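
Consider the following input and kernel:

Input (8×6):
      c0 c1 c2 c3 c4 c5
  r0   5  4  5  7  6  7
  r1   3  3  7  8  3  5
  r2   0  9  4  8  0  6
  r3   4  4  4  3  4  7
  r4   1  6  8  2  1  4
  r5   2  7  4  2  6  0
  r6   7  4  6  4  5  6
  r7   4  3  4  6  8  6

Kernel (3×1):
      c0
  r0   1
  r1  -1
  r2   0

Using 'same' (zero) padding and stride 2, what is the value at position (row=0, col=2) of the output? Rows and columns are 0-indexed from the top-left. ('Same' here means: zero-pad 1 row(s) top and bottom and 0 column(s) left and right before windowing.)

The receptive field on the zero-padded input at this output position is [0 / 6 / 3]. Elementwise product with the kernel and sum: 0·1 + 6·-1.

-6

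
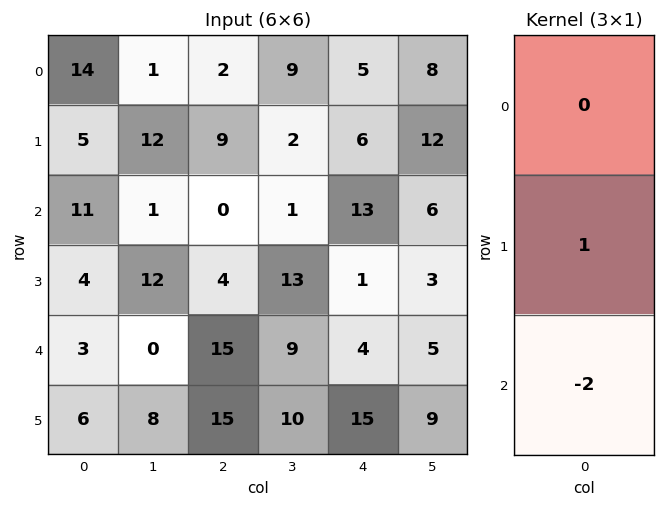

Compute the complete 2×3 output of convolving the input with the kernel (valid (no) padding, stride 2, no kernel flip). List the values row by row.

-17 9 -20
-2 -26 -7

Output[0,0]: The receptive field on the input at this output position is [14 / 5 / 11]. Elementwise product with the kernel and sum: 5·1 + 11·-2.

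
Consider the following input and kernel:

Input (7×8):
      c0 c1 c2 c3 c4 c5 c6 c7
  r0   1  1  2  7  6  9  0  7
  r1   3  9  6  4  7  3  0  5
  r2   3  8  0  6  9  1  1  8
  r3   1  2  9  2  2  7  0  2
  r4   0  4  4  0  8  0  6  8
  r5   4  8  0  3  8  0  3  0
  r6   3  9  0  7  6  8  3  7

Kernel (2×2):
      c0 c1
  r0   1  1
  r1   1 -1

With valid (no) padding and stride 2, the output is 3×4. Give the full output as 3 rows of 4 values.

-4 11 19 2
10 13 5 7
0 1 16 17

Output[0,0]: The receptive field on the input at this output position is [1 1 / 3 9]. Elementwise product with the kernel and sum: 1·1 + 1·1 + 3·1 + 9·-1.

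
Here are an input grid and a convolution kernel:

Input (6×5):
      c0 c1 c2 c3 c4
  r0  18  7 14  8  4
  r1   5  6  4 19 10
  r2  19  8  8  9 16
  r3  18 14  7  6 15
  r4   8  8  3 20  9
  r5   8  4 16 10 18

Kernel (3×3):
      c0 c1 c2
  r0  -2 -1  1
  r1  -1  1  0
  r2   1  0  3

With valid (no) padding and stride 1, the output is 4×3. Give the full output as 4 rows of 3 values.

15 13 39
16 35 36
-25 46 20
13 0 82

Output[0,0]: The receptive field on the input at this output position is [18 7 14 / 5 6 4 / 19 8 8]. Elementwise product with the kernel and sum: 18·-2 + 7·-1 + 14·1 + 5·-1 + 6·1 + 19·1 + 8·3.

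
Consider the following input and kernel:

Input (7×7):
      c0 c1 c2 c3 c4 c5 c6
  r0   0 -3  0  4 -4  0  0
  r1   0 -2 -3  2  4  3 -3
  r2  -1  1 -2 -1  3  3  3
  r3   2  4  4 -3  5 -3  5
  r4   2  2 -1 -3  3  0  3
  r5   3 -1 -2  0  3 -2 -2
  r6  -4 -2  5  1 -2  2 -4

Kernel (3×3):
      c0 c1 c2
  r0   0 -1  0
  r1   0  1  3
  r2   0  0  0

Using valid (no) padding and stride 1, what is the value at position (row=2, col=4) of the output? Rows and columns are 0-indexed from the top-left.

9

The receptive field on the input at this output position is [3 3 3 / 5 -3 5 / 3 0 3]. Elementwise product with the kernel and sum: 3·-1 + -3·1 + 5·3.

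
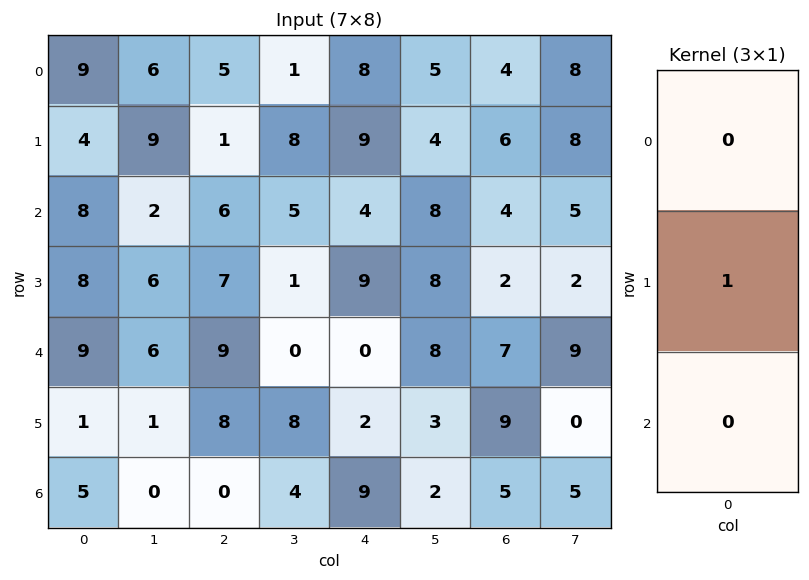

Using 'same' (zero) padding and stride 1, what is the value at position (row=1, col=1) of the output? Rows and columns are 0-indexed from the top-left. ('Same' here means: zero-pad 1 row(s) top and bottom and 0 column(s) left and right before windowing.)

9

The receptive field on the zero-padded input at this output position is [6 / 9 / 2]. Elementwise product with the kernel and sum: 9·1.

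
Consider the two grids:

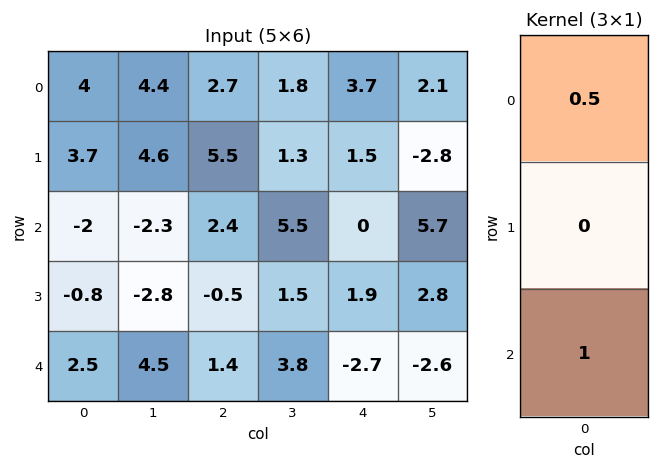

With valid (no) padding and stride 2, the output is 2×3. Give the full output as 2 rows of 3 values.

Output[0,0]: The receptive field on the input at this output position is [4 / 3.7 / -2]. Elementwise product with the kernel and sum: 4·0.5 + -2·1.

0 3.75 1.85
1.5 2.6 -2.7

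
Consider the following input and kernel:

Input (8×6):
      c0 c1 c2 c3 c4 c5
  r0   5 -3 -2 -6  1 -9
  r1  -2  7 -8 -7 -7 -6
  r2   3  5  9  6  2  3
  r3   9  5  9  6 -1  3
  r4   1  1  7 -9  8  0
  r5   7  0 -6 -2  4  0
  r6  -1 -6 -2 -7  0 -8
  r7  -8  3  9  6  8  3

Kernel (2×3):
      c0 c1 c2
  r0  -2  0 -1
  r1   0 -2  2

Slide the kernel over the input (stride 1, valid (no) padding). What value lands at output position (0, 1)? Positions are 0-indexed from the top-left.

14

The receptive field on the input at this output position is [-3 -2 -6 / 7 -8 -7]. Elementwise product with the kernel and sum: -3·-2 + -6·-1 + -8·-2 + -7·2.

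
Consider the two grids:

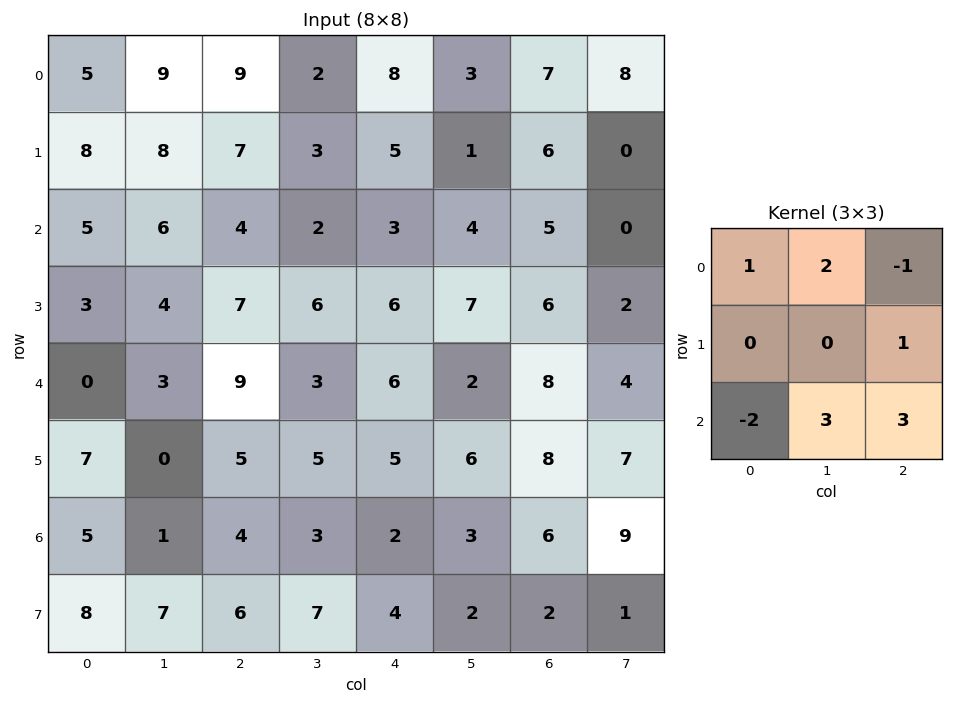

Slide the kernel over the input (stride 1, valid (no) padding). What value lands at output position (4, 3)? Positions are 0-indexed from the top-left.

The receptive field on the input at this output position is [3 6 2 / 5 5 6 / 3 2 3]. Elementwise product with the kernel and sum: 3·1 + 6·2 + 2·-1 + 6·1 + 3·-2 + 2·3 + 3·3.

28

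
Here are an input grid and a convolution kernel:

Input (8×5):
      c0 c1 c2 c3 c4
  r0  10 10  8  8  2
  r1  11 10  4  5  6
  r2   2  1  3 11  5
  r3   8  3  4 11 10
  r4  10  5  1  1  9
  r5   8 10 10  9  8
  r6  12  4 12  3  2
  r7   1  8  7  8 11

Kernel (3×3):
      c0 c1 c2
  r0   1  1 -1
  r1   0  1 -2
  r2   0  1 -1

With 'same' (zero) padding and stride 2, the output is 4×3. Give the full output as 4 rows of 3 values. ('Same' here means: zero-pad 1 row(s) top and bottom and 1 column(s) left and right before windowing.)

-9 -9 8
6 -17 26
3 -4 38
-5 16 30

Output[0,0]: The receptive field on the zero-padded input at this output position is [0 0 0 / 0 10 10 / 0 11 10]. Elementwise product with the kernel and sum: 0·1 + 0·1 + 0·-1 + 10·1 + 10·-2 + 11·1 + 10·-1.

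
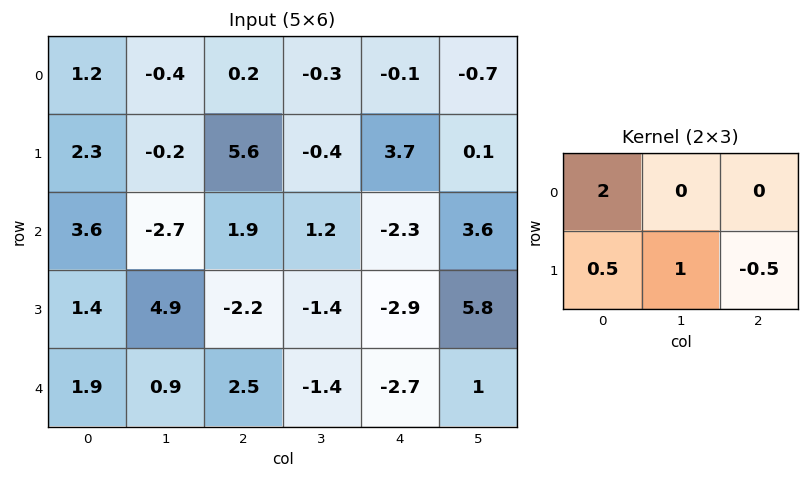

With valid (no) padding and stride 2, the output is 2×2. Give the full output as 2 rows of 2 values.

0.55 0.95
13.9 2.75

Output[0,0]: The receptive field on the input at this output position is [1.2 -0.4 0.2 / 2.3 -0.2 5.6]. Elementwise product with the kernel and sum: 1.2·2 + 2.3·0.5 + -0.2·1 + 5.6·-0.5.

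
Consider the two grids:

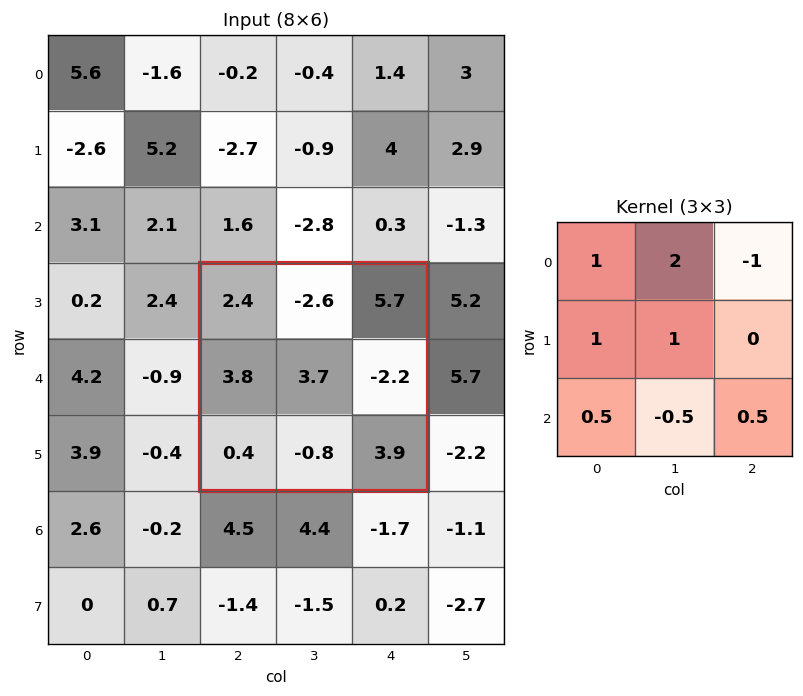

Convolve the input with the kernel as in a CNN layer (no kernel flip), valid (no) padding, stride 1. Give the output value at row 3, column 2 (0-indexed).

The receptive field on the input at this output position is [2.4 -2.6 5.7 / 3.8 3.7 -2.2 / 0.4 -0.8 3.9]. Elementwise product with the kernel and sum: 2.4·1 + -2.6·2 + 5.7·-1 + 3.8·1 + 3.7·1 + 0.4·0.5 + -0.8·-0.5 + 3.9·0.5.

1.55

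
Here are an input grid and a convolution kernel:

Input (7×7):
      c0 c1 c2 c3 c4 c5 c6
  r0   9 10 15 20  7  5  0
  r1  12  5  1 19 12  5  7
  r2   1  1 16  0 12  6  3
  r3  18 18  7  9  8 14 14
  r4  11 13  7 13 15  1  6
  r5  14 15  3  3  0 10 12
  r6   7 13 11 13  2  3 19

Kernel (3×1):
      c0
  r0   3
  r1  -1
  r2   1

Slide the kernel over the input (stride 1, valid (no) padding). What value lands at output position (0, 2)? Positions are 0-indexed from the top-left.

The receptive field on the input at this output position is [15 / 1 / 16]. Elementwise product with the kernel and sum: 15·3 + 1·-1 + 16·1.

60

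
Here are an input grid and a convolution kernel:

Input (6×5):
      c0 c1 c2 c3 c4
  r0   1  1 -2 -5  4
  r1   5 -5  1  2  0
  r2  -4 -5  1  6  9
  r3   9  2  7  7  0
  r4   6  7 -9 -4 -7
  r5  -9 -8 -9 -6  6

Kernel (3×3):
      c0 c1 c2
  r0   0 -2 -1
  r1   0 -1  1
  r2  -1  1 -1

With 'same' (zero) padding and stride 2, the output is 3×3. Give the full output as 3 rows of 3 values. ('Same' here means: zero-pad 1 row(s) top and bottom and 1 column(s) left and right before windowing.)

Output[0,0]: The receptive field on the zero-padded input at this output position is [0 0 0 / 0 1 1 / 0 5 -5]. Elementwise product with the kernel and sum: 0·-2 + 0·-1 + 1·-1 + 1·1 + 0·-1 + 5·1 + -5·-1.

10 1 -6
1 -1 -16
-20 -11 19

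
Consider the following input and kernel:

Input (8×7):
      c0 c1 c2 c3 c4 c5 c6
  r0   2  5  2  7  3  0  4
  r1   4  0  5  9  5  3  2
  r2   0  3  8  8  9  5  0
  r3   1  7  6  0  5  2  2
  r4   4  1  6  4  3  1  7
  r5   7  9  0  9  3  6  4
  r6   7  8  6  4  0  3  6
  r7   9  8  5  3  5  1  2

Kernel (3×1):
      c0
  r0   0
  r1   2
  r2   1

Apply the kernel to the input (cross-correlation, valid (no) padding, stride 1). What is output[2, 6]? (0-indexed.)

11

The receptive field on the input at this output position is [0 / 2 / 7]. Elementwise product with the kernel and sum: 2·2 + 7·1.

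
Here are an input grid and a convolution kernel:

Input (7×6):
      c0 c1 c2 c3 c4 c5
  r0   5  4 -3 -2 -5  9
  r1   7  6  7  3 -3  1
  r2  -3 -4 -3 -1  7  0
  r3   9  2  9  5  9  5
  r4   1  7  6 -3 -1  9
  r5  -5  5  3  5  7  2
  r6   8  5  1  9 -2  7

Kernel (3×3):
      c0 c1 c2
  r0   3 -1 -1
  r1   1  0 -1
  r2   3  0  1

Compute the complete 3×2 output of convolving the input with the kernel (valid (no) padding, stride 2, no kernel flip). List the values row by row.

2 6
7 2
7 19

Output[0,0]: The receptive field on the input at this output position is [5 4 -3 / 7 6 7 / -3 -4 -3]. Elementwise product with the kernel and sum: 5·3 + 4·-1 + -3·-1 + 7·1 + 7·-1 + -3·3 + -3·1.
Output[0,1]: The receptive field on the input at this output position is [-3 -2 -5 / 7 3 -3 / -3 -1 7]. Elementwise product with the kernel and sum: -3·3 + -2·-1 + -5·-1 + 7·1 + -3·-1 + -3·3 + 7·1.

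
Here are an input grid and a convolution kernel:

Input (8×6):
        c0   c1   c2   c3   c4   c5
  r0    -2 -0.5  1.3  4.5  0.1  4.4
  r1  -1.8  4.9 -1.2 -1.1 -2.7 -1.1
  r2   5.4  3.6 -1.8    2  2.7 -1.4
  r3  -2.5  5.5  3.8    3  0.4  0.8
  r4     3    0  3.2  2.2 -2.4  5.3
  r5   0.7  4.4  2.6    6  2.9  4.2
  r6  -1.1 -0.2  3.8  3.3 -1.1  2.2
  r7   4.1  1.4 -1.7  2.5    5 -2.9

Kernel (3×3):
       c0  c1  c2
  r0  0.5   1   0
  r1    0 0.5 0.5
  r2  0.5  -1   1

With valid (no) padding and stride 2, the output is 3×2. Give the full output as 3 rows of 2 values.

-2.35 3.05
15.65 -0.2
8.45 5.75

Output[0,0]: The receptive field on the input at this output position is [-2 -0.5 1.3 / -1.8 4.9 -1.2 / 5.4 3.6 -1.8]. Elementwise product with the kernel and sum: -2·0.5 + -0.5·1 + 4.9·0.5 + -1.2·0.5 + 5.4·0.5 + 3.6·-1 + -1.8·1.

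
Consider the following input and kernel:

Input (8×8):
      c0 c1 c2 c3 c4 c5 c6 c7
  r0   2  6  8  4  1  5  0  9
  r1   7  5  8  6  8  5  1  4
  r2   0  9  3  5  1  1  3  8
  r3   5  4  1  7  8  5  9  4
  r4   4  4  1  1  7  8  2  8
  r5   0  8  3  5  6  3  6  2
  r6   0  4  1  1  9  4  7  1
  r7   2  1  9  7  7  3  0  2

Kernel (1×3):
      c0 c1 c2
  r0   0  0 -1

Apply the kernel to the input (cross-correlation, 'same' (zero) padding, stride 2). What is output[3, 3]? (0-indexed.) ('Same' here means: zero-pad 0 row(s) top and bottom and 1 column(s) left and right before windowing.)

-1

The receptive field on the zero-padded input at this output position is [4 7 1]. Elementwise product with the kernel and sum: 1·-1.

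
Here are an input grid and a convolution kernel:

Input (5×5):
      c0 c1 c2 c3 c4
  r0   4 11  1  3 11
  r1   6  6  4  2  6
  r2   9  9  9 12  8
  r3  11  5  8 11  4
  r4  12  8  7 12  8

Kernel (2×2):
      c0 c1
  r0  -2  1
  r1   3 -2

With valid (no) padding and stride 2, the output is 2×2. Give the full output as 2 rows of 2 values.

9 9
14 -4

Output[0,0]: The receptive field on the input at this output position is [4 11 / 6 6]. Elementwise product with the kernel and sum: 4·-2 + 11·1 + 6·3 + 6·-2.
Output[0,1]: The receptive field on the input at this output position is [1 3 / 4 2]. Elementwise product with the kernel and sum: 1·-2 + 3·1 + 4·3 + 2·-2.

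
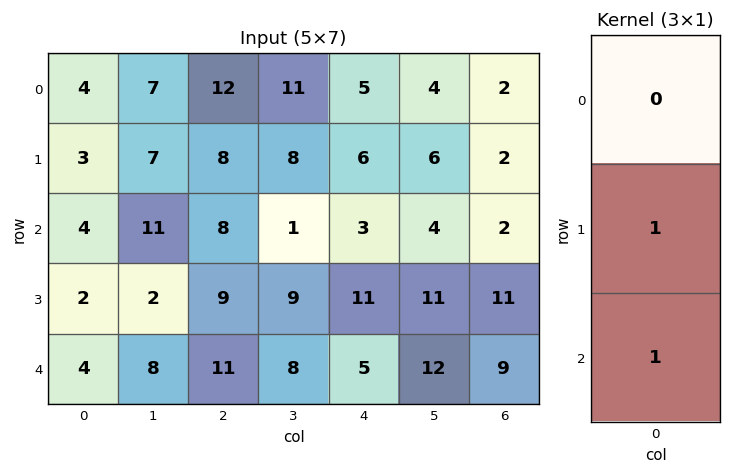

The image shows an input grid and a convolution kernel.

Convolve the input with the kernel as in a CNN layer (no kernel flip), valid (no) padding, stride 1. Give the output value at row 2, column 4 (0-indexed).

The receptive field on the input at this output position is [3 / 11 / 5]. Elementwise product with the kernel and sum: 11·1 + 5·1.

16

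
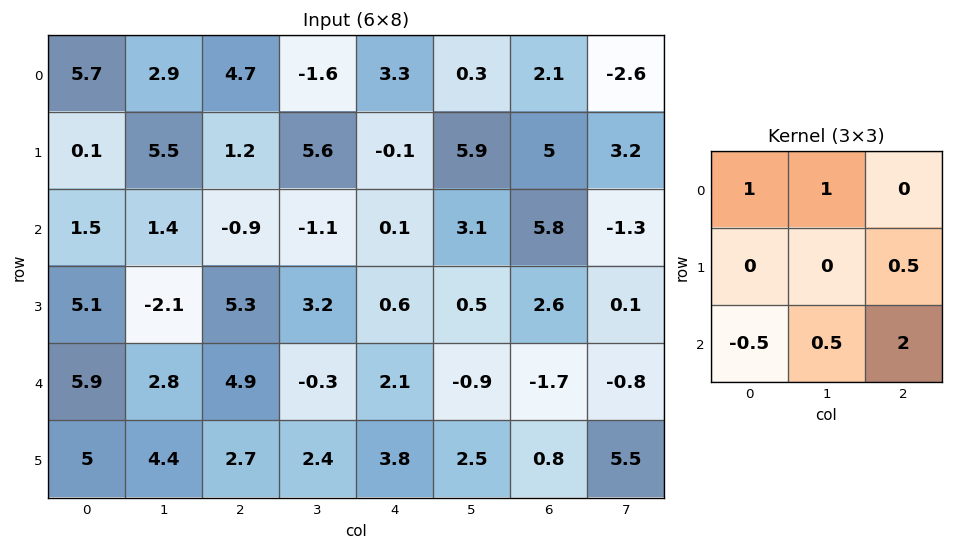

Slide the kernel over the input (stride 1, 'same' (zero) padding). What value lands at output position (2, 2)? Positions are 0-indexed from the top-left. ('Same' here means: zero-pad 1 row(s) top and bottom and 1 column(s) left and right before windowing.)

16.25

The receptive field on the zero-padded input at this output position is [5.5 1.2 5.6 / 1.4 -0.9 -1.1 / -2.1 5.3 3.2]. Elementwise product with the kernel and sum: 5.5·1 + 1.2·1 + -1.1·0.5 + -2.1·-0.5 + 5.3·0.5 + 3.2·2.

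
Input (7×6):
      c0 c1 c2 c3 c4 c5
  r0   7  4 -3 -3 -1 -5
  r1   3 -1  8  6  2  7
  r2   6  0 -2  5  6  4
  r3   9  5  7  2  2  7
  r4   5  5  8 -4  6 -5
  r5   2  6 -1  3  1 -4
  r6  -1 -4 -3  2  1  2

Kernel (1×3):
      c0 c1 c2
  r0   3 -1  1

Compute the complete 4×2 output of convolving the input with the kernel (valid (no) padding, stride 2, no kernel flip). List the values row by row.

14 -7
16 -5
18 34
-2 -10

Output[0,0]: The receptive field on the input at this output position is [7 4 -3]. Elementwise product with the kernel and sum: 7·3 + 4·-1 + -3·1.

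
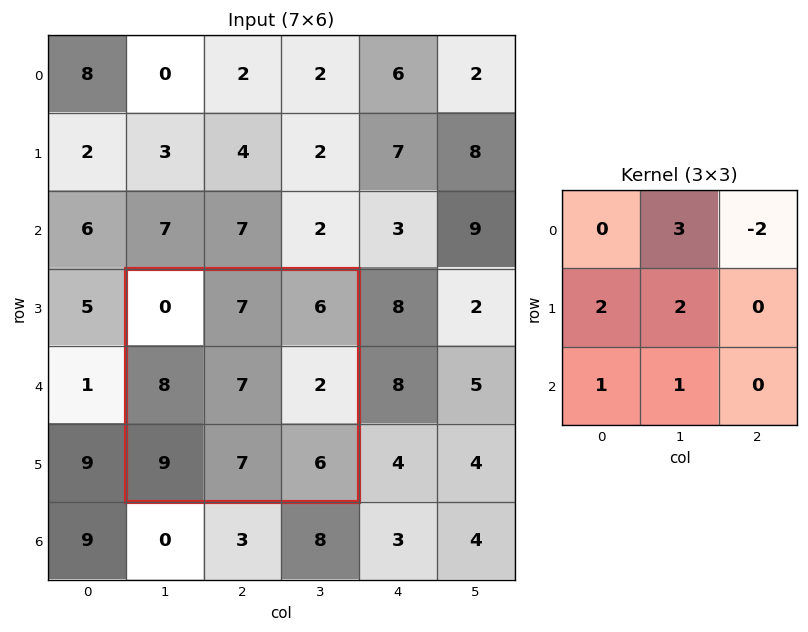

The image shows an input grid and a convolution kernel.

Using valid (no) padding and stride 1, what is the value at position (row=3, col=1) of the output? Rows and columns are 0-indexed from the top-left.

55

The receptive field on the input at this output position is [0 7 6 / 8 7 2 / 9 7 6]. Elementwise product with the kernel and sum: 7·3 + 6·-2 + 8·2 + 7·2 + 9·1 + 7·1.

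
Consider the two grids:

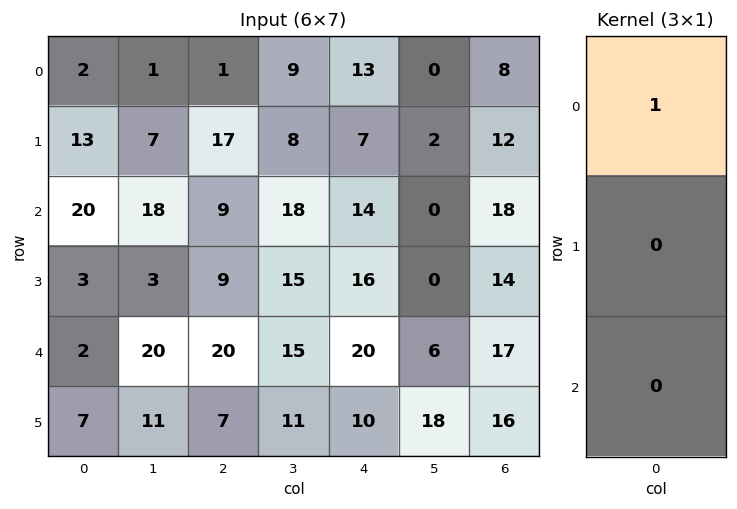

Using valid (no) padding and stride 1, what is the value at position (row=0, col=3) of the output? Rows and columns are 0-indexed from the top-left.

The receptive field on the input at this output position is [9 / 8 / 18]. Elementwise product with the kernel and sum: 9·1.

9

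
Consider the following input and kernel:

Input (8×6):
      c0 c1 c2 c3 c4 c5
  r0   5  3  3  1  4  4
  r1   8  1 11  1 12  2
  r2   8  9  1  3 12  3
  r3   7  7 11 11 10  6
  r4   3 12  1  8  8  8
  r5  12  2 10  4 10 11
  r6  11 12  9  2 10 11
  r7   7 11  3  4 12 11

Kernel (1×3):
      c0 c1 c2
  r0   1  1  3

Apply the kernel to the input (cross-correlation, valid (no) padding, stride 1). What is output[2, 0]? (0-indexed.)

20

The receptive field on the input at this output position is [8 9 1]. Elementwise product with the kernel and sum: 8·1 + 9·1 + 1·3.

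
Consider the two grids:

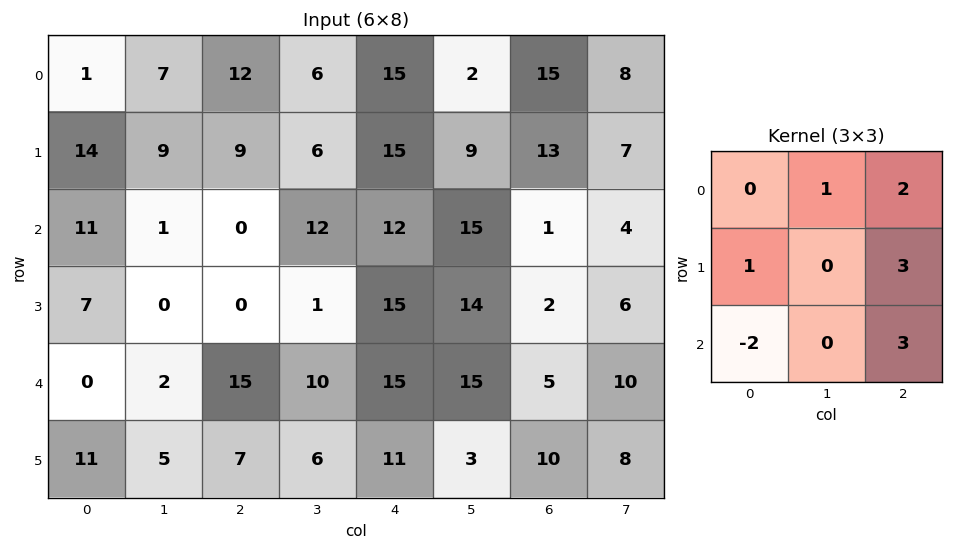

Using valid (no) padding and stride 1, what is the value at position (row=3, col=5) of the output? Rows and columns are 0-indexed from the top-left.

The receptive field on the input at this output position is [14 2 6 / 15 5 10 / 3 10 8]. Elementwise product with the kernel and sum: 2·1 + 6·2 + 15·1 + 10·3 + 3·-2 + 8·3.

77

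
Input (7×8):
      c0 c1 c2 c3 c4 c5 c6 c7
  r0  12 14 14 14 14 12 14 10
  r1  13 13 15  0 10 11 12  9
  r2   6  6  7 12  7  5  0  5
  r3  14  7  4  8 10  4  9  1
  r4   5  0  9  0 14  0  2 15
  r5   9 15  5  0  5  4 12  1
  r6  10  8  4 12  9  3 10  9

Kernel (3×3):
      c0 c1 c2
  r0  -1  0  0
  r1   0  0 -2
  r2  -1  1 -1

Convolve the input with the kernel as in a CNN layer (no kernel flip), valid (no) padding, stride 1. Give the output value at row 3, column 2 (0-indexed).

-42

The receptive field on the input at this output position is [4 8 10 / 9 0 14 / 5 0 5]. Elementwise product with the kernel and sum: 4·-1 + 14·-2 + 5·-1 + 0·1 + 5·-1.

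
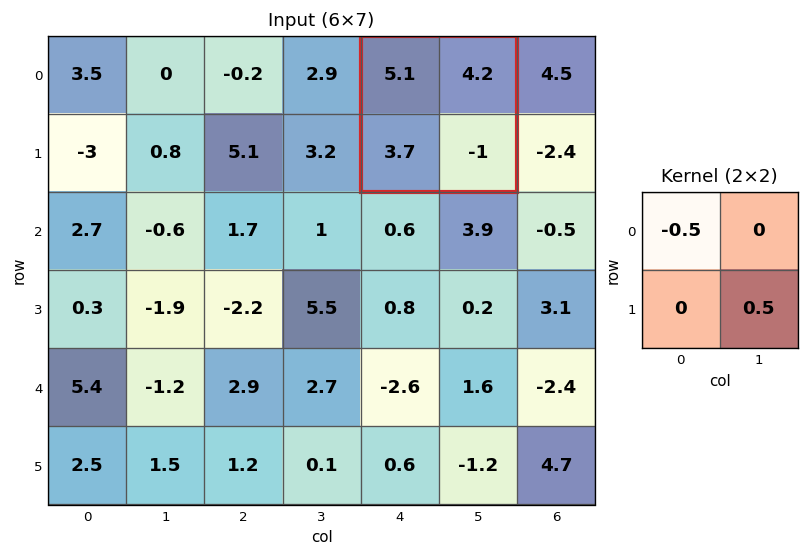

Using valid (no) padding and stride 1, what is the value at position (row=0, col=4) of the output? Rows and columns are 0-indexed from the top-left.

-3.05

The receptive field on the input at this output position is [5.1 4.2 / 3.7 -1]. Elementwise product with the kernel and sum: 5.1·-0.5 + -1·0.5.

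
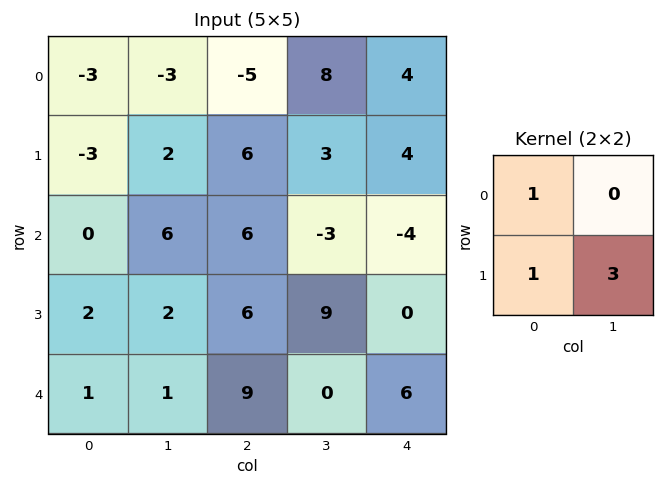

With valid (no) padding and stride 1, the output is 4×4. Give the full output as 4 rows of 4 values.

Output[0,0]: The receptive field on the input at this output position is [-3 -3 / -3 2]. Elementwise product with the kernel and sum: -3·1 + -3·1 + 2·3.
Output[0,1]: The receptive field on the input at this output position is [-3 -5 / 2 6]. Elementwise product with the kernel and sum: -3·1 + 2·1 + 6·3.

0 17 10 23
15 26 3 -12
8 26 39 6
6 30 15 27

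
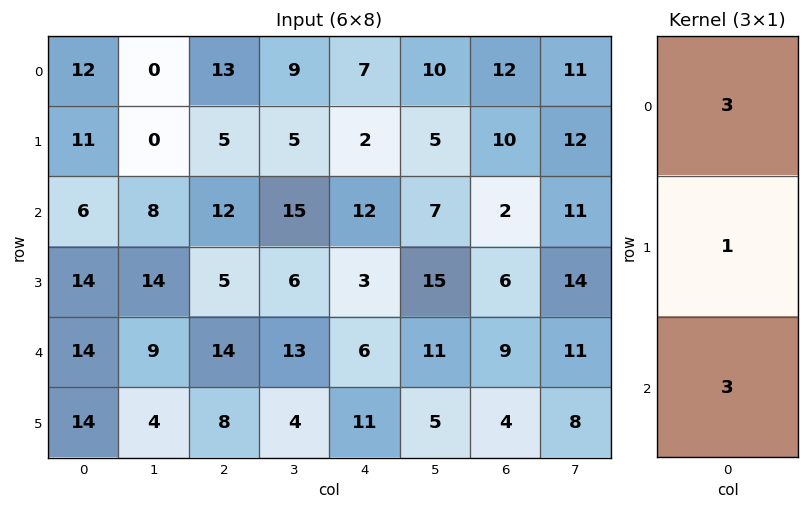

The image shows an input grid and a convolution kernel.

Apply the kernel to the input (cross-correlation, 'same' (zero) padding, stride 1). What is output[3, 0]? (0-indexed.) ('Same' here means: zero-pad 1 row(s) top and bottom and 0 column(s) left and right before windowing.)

The receptive field on the zero-padded input at this output position is [6 / 14 / 14]. Elementwise product with the kernel and sum: 6·3 + 14·1 + 14·3.

74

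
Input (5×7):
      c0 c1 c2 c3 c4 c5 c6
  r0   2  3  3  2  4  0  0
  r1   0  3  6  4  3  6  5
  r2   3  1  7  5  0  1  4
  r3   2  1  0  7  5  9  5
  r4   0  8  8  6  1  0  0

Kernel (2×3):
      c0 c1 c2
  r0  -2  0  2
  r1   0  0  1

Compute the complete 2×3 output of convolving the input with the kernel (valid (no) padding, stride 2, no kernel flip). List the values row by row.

8 5 -3
8 -9 13

Output[0,0]: The receptive field on the input at this output position is [2 3 3 / 0 3 6]. Elementwise product with the kernel and sum: 2·-2 + 3·2 + 6·1.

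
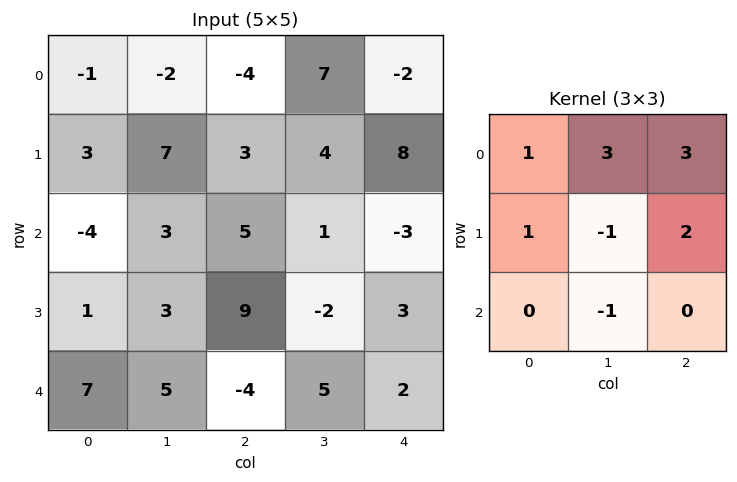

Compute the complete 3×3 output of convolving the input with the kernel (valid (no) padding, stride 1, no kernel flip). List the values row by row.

-20 14 25
33 19 39
31 15 11

Output[0,0]: The receptive field on the input at this output position is [-1 -2 -4 / 3 7 3 / -4 3 5]. Elementwise product with the kernel and sum: -1·1 + -2·3 + -4·3 + 3·1 + 7·-1 + 3·2 + 3·-1.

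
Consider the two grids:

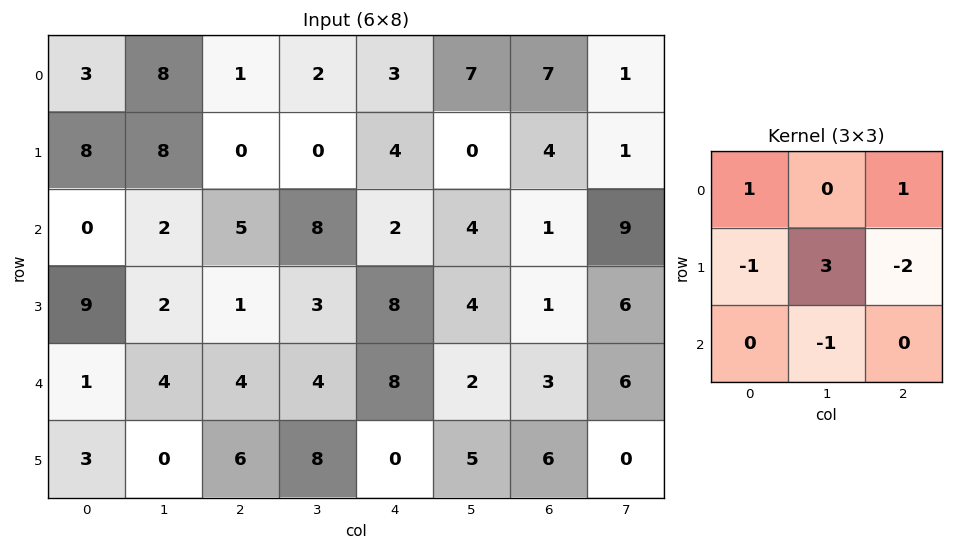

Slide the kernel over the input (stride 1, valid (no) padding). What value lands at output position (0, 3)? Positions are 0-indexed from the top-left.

The receptive field on the input at this output position is [2 3 7 / 0 4 0 / 8 2 4]. Elementwise product with the kernel and sum: 2·1 + 7·1 + 0·-1 + 4·3 + 0·-2 + 2·-1.

19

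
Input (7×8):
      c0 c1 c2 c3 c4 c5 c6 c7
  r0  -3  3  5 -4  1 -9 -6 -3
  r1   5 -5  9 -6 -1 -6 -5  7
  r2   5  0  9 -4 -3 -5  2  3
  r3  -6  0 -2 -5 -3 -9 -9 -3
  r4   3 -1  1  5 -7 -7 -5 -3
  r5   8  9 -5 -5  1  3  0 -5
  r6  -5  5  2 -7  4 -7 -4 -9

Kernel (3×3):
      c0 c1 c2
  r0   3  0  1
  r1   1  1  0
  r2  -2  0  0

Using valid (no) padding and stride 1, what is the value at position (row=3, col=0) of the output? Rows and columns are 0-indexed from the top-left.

The receptive field on the input at this output position is [-6 0 -2 / 3 -1 1 / 8 9 -5]. Elementwise product with the kernel and sum: -6·3 + -2·1 + 3·1 + -1·1 + 8·-2.

-34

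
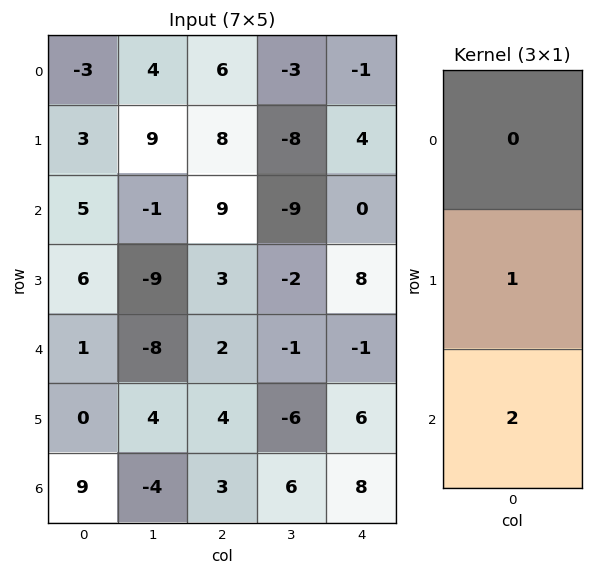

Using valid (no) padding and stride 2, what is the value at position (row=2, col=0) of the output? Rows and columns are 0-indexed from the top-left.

The receptive field on the input at this output position is [1 / 0 / 9]. Elementwise product with the kernel and sum: 0·1 + 9·2.

18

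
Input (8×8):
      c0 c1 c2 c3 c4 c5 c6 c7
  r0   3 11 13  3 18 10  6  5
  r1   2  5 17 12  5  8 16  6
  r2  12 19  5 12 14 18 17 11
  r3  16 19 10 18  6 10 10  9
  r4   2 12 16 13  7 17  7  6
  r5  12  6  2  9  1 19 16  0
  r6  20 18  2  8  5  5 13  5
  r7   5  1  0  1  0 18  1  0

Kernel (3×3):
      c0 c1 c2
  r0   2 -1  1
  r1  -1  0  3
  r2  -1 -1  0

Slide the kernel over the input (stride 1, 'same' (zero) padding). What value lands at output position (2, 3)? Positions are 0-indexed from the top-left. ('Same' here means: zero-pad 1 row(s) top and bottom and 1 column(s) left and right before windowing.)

The receptive field on the zero-padded input at this output position is [17 12 5 / 5 12 14 / 10 18 6]. Elementwise product with the kernel and sum: 17·2 + 12·-1 + 5·1 + 5·-1 + 14·3 + 10·-1 + 18·-1.

36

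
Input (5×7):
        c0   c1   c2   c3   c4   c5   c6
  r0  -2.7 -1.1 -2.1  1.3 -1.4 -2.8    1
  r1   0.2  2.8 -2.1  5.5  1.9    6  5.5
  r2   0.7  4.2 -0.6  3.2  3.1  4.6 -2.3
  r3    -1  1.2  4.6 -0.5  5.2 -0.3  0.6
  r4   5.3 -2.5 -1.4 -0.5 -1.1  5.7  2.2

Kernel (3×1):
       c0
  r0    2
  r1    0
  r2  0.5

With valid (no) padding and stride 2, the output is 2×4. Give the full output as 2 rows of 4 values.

-5.05 -4.5 -1.25 0.85
4.05 -1.9 5.65 -3.5

Output[0,0]: The receptive field on the input at this output position is [-2.7 / 0.2 / 0.7]. Elementwise product with the kernel and sum: -2.7·2 + 0.7·0.5.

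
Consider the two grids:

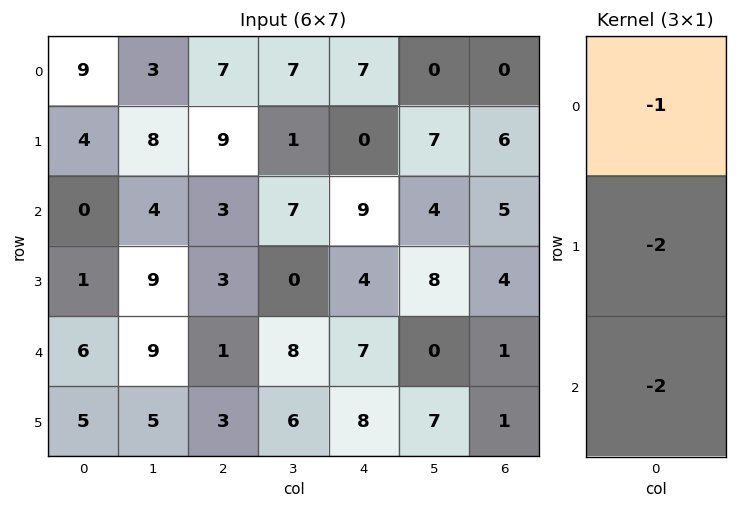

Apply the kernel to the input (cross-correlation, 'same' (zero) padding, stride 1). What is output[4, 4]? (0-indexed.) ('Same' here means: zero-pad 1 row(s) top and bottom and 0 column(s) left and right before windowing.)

The receptive field on the zero-padded input at this output position is [4 / 7 / 8]. Elementwise product with the kernel and sum: 4·-1 + 7·-2 + 8·-2.

-34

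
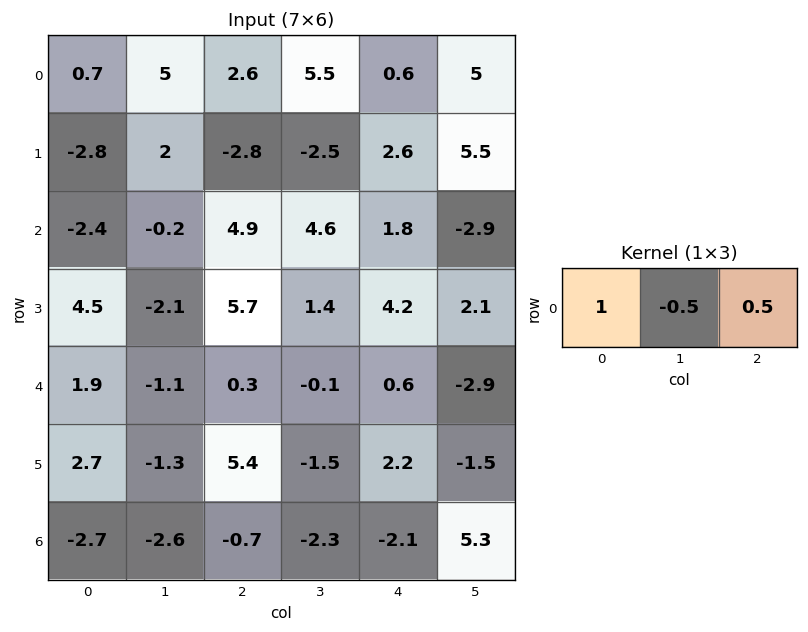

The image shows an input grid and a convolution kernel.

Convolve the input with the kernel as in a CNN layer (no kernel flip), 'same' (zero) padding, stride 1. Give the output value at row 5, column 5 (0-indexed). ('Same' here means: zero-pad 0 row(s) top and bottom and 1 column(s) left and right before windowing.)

The receptive field on the zero-padded input at this output position is [2.2 -1.5 0]. Elementwise product with the kernel and sum: 2.2·1 + -1.5·-0.5 + 0·0.5.

2.95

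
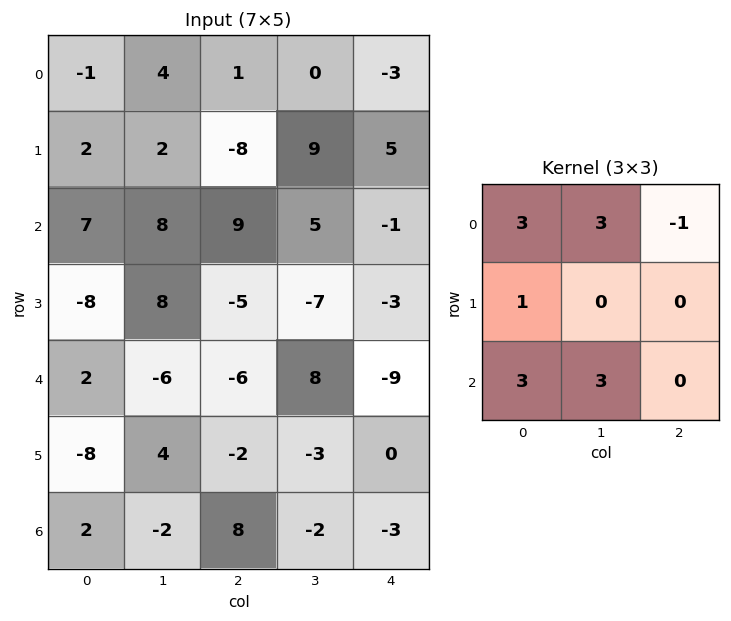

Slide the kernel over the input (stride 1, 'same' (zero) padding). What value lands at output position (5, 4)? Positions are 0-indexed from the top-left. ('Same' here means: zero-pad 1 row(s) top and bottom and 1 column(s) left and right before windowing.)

The receptive field on the zero-padded input at this output position is [8 -9 0 / -3 0 0 / -2 -3 0]. Elementwise product with the kernel and sum: 8·3 + -9·3 + 0·-1 + -3·1 + -2·3 + -3·3.

-21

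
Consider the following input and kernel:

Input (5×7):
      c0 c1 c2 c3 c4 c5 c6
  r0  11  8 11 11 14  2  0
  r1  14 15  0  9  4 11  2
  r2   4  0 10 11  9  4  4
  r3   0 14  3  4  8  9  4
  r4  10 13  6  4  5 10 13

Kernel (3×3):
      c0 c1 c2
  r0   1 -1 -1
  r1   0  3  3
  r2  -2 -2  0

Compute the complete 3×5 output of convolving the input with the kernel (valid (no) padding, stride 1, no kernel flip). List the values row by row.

29 -7 -17 0 25
1 35 33 9 -19
-1 -38 6 31 10

Output[0,0]: The receptive field on the input at this output position is [11 8 11 / 14 15 0 / 4 0 10]. Elementwise product with the kernel and sum: 11·1 + 8·-1 + 11·-1 + 15·3 + 0·3 + 4·-2 + 0·-2.
Output[0,1]: The receptive field on the input at this output position is [8 11 11 / 15 0 9 / 0 10 11]. Elementwise product with the kernel and sum: 8·1 + 11·-1 + 11·-1 + 0·3 + 9·3 + 0·-2 + 10·-2.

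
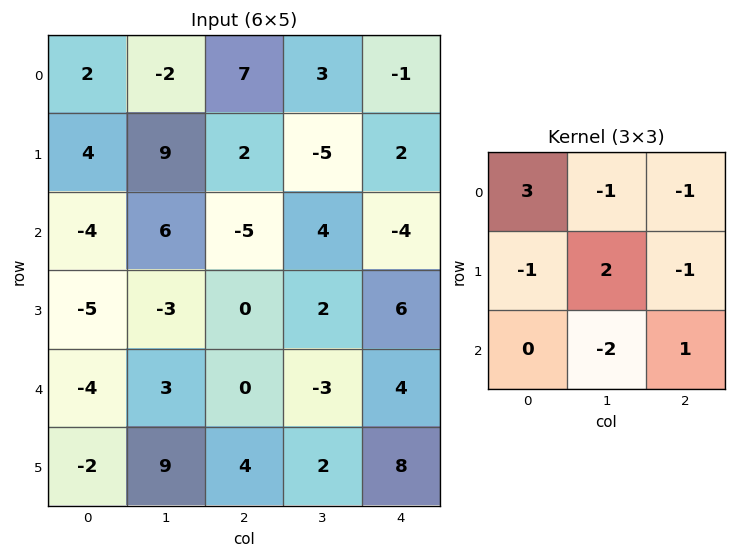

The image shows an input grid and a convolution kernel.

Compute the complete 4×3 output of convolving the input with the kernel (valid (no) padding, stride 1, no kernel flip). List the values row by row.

-4 -2 -7
28 12 28
-20 17 -7
-16 -17 -14

Output[0,0]: The receptive field on the input at this output position is [2 -2 7 / 4 9 2 / -4 6 -5]. Elementwise product with the kernel and sum: 2·3 + -2·-1 + 7·-1 + 4·-1 + 9·2 + 2·-1 + 6·-2 + -5·1.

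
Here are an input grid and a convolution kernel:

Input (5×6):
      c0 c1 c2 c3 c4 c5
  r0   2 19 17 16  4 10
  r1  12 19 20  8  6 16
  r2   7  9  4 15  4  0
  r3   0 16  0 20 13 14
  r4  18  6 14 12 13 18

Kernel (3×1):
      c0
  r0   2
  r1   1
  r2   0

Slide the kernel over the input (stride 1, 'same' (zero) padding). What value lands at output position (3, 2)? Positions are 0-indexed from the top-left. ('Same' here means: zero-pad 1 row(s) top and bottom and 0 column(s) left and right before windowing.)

The receptive field on the zero-padded input at this output position is [4 / 0 / 14]. Elementwise product with the kernel and sum: 4·2 + 0·1.

8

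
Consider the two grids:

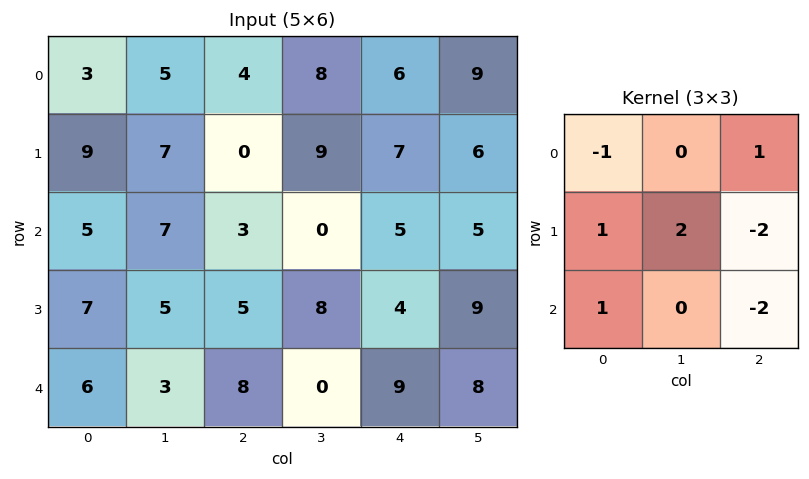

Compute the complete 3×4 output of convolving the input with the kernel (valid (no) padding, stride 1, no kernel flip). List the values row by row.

Output[0,0]: The receptive field on the input at this output position is [3 5 4 / 9 7 0 / 5 7 3]. Elementwise product with the kernel and sum: 3·-1 + 4·1 + 9·1 + 7·2 + 0·-2 + 5·1 + 3·-2.
Output[0,1]: The receptive field on the input at this output position is [5 4 8 / 7 0 9 / 7 3 0]. Elementwise product with the kernel and sum: 5·-1 + 8·1 + 7·1 + 0·2 + 9·-2 + 7·1 + 0·-2.

23 -1 -1 2
1 4 -3 -13
-5 -5 5 -13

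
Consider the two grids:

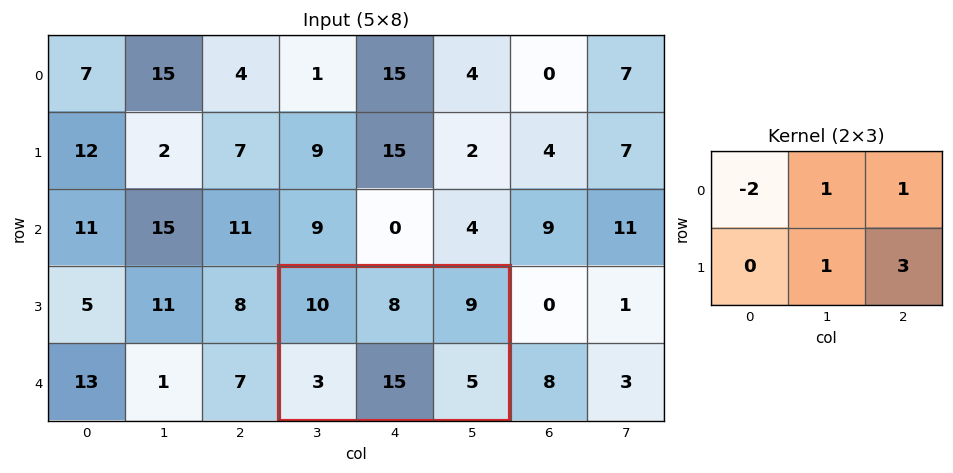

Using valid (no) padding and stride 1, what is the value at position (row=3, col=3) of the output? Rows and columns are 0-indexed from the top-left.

The receptive field on the input at this output position is [10 8 9 / 3 15 5]. Elementwise product with the kernel and sum: 10·-2 + 8·1 + 9·1 + 15·1 + 5·3.

27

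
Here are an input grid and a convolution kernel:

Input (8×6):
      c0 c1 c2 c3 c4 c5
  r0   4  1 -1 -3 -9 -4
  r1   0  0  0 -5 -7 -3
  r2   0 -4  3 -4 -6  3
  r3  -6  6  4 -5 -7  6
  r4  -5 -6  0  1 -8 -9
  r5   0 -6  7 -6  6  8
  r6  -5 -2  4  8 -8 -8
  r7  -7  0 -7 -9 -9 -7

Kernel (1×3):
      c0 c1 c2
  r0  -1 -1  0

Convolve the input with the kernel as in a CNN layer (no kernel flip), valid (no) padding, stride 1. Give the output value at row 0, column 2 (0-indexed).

4

The receptive field on the input at this output position is [-1 -3 -9]. Elementwise product with the kernel and sum: -1·-1 + -3·-1.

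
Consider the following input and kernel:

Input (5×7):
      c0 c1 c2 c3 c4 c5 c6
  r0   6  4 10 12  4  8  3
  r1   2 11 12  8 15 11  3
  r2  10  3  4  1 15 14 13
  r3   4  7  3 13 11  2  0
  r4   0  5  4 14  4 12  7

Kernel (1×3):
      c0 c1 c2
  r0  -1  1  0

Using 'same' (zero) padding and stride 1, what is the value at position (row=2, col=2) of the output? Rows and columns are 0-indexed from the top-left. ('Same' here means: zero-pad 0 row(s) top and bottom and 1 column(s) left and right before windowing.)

The receptive field on the zero-padded input at this output position is [3 4 1]. Elementwise product with the kernel and sum: 3·-1 + 4·1.

1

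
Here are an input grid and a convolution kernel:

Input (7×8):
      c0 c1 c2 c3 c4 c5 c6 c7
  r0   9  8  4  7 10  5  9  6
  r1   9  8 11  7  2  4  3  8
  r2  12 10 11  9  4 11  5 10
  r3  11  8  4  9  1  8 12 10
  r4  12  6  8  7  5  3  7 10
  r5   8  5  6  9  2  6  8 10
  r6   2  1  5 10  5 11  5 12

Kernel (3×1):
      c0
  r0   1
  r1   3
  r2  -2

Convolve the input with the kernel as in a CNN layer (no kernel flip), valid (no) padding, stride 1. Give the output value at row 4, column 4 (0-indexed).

The receptive field on the input at this output position is [5 / 2 / 5]. Elementwise product with the kernel and sum: 5·1 + 2·3 + 5·-2.

1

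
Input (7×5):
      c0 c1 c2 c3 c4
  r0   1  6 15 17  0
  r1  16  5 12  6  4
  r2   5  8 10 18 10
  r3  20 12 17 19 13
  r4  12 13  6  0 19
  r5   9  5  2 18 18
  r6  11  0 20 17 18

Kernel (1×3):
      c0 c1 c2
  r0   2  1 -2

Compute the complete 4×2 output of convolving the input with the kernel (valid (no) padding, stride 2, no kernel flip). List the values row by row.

Output[0,0]: The receptive field on the input at this output position is [1 6 15]. Elementwise product with the kernel and sum: 1·2 + 6·1 + 15·-2.
Output[0,1]: The receptive field on the input at this output position is [15 17 0]. Elementwise product with the kernel and sum: 15·2 + 17·1 + 0·-2.

-22 47
-2 18
25 -26
-18 21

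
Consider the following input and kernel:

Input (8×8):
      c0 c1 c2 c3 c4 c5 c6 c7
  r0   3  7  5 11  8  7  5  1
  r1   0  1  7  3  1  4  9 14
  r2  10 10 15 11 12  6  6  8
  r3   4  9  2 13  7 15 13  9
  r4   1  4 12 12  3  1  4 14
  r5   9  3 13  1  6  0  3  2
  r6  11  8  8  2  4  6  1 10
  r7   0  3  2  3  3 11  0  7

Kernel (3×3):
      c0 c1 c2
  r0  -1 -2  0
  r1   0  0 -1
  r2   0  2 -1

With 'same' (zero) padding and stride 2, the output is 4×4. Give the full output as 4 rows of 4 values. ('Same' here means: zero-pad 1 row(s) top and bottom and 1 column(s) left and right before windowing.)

Output[0,0]: The receptive field on the zero-padded input at this output position is [0 0 0 / 0 3 7 / 0 0 1]. Elementwise product with the kernel and sum: 0·-1 + 0·-2 + 7·-1 + 0·2 + 1·-1.

-8 0 -9 3
-11 -35 -12 -13
3 0 -16 -51
-29 -30 -24 -23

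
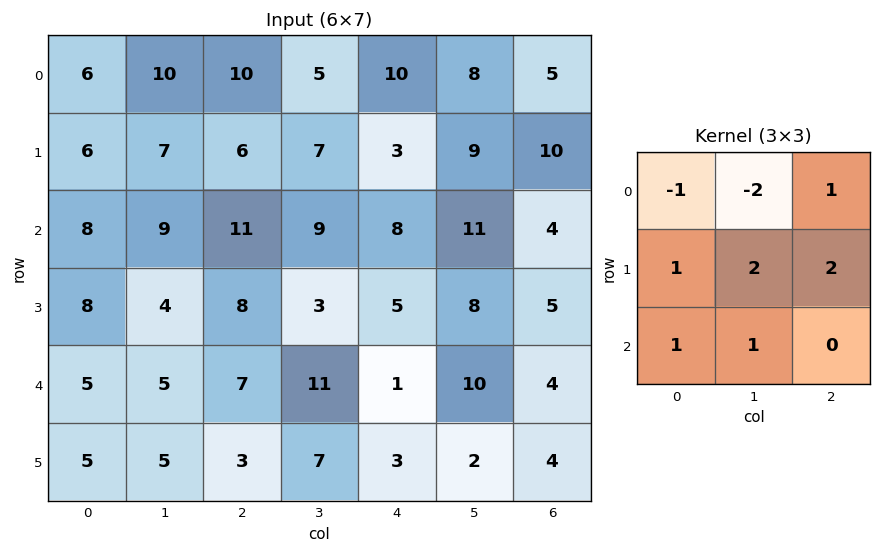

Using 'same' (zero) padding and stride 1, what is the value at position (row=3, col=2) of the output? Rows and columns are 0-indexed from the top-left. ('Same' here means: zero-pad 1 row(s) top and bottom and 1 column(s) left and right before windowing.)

16

The receptive field on the zero-padded input at this output position is [9 11 9 / 4 8 3 / 5 7 11]. Elementwise product with the kernel and sum: 9·-1 + 11·-2 + 9·1 + 4·1 + 8·2 + 3·2 + 5·1 + 7·1.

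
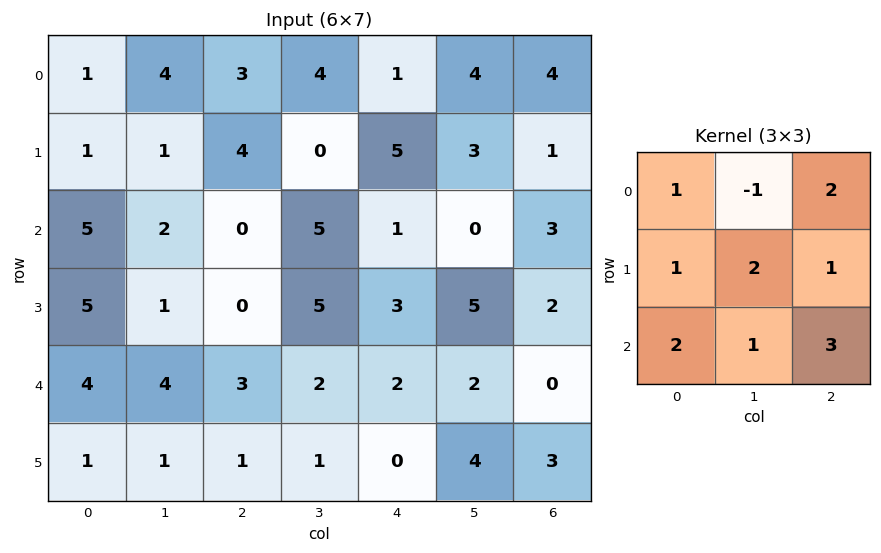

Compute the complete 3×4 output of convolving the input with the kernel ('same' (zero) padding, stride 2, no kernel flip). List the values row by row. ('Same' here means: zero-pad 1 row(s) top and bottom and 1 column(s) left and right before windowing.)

Output[0,0]: The receptive field on the zero-padded input at this output position is [0 0 0 / 0 1 4 / 0 1 1]. Elementwise product with the kernel and sum: 0·1 + 0·-1 + 0·2 + 0·1 + 1·2 + 4·1 + 0·2 + 1·1 + 1·3.
Output[0,1]: The receptive field on the zero-padded input at this output position is [0 0 0 / 4 3 4 / 1 4 0]. Elementwise product with the kernel and sum: 0·1 + 0·-1 + 0·2 + 4·1 + 3·2 + 4·1 + 1·2 + 4·1 + 0·3.

10 20 24 19
21 21 36 20
13 29 34 16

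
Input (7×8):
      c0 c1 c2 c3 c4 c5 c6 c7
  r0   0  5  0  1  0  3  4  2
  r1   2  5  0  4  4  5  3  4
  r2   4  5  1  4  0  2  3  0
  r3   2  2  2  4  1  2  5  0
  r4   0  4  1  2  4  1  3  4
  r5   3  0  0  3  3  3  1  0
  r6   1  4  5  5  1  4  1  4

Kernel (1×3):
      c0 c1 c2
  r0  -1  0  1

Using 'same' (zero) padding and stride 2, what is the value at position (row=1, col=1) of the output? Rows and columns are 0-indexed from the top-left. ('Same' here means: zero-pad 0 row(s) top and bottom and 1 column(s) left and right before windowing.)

The receptive field on the zero-padded input at this output position is [5 1 4]. Elementwise product with the kernel and sum: 5·-1 + 4·1.

-1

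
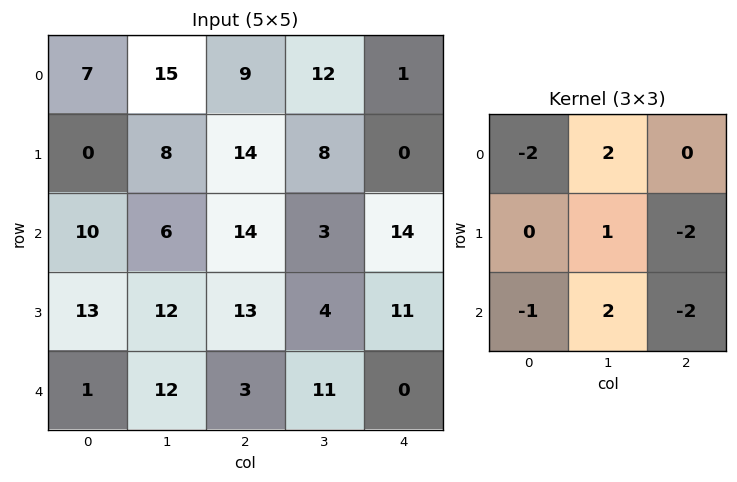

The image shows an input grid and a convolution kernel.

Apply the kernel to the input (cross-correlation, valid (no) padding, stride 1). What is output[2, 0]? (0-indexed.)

The receptive field on the input at this output position is [10 6 14 / 13 12 13 / 1 12 3]. Elementwise product with the kernel and sum: 10·-2 + 6·2 + 12·1 + 13·-2 + 1·-1 + 12·2 + 3·-2.

-5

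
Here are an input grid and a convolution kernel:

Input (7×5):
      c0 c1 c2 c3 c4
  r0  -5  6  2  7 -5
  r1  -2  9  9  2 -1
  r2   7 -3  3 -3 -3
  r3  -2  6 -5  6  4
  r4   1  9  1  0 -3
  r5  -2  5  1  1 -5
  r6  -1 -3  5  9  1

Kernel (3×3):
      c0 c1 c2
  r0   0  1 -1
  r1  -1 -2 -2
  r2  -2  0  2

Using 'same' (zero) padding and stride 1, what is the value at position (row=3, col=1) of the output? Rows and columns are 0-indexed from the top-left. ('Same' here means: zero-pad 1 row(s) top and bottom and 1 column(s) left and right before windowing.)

-6

The receptive field on the zero-padded input at this output position is [7 -3 3 / -2 6 -5 / 1 9 1]. Elementwise product with the kernel and sum: -3·1 + 3·-1 + -2·-1 + 6·-2 + -5·-2 + 1·-2 + 1·2.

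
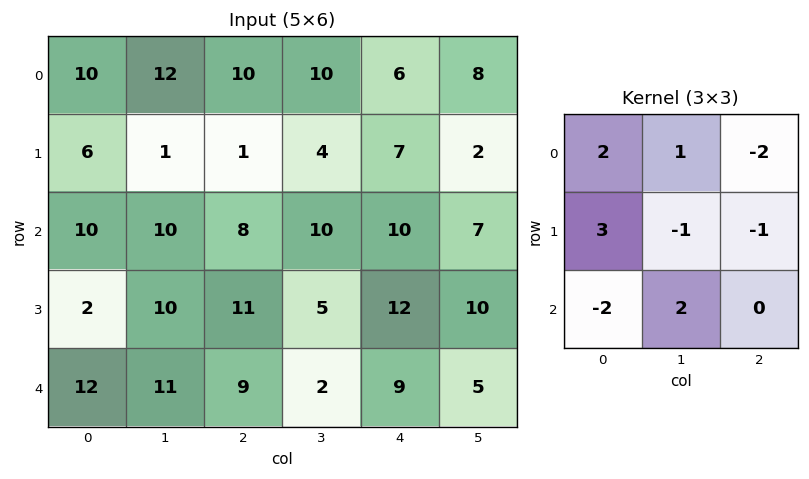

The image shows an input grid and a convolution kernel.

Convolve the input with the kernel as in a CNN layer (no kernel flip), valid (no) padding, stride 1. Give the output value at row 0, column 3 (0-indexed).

The receptive field on the input at this output position is [10 6 8 / 4 7 2 / 10 10 7]. Elementwise product with the kernel and sum: 10·2 + 6·1 + 8·-2 + 4·3 + 7·-1 + 2·-1 + 10·-2 + 10·2.

13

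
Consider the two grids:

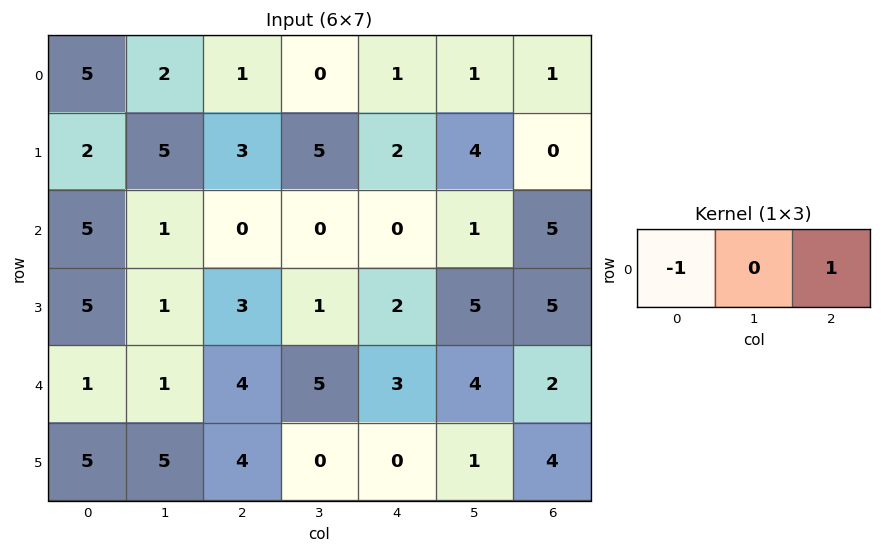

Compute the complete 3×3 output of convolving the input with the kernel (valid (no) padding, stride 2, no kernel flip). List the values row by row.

-4 0 0
-5 0 5
3 -1 -1

Output[0,0]: The receptive field on the input at this output position is [5 2 1]. Elementwise product with the kernel and sum: 5·-1 + 1·1.
Output[0,1]: The receptive field on the input at this output position is [1 0 1]. Elementwise product with the kernel and sum: 1·-1 + 1·1.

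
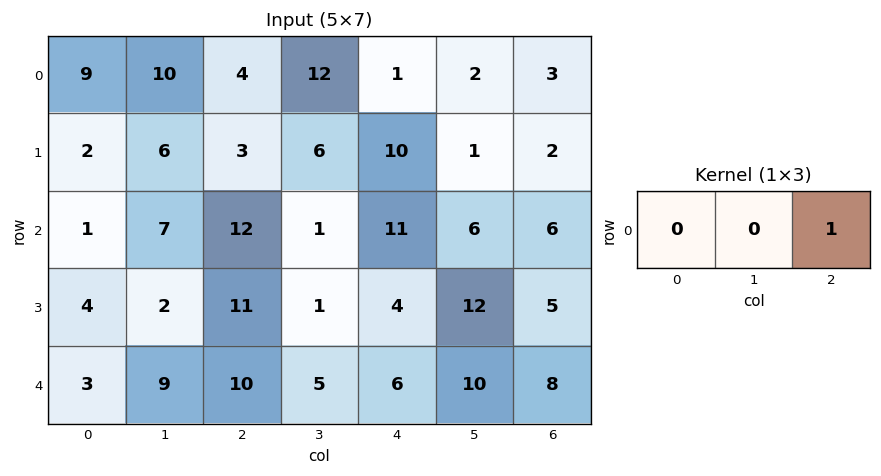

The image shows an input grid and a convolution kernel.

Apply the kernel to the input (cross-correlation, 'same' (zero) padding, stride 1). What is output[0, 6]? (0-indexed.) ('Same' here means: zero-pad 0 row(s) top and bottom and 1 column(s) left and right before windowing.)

The receptive field on the zero-padded input at this output position is [2 3 0]. Elementwise product with the kernel and sum: 0·1.

0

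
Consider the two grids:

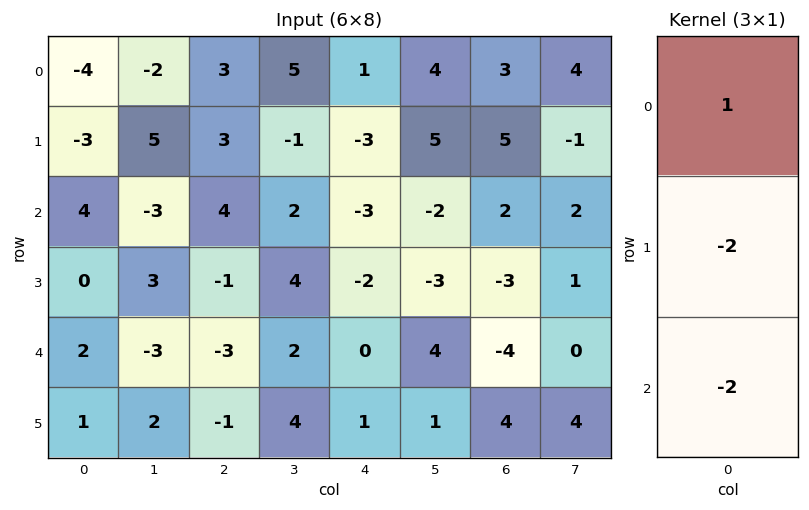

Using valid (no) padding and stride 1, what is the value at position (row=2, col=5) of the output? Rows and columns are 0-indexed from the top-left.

The receptive field on the input at this output position is [-2 / -3 / 4]. Elementwise product with the kernel and sum: -2·1 + -3·-2 + 4·-2.

-4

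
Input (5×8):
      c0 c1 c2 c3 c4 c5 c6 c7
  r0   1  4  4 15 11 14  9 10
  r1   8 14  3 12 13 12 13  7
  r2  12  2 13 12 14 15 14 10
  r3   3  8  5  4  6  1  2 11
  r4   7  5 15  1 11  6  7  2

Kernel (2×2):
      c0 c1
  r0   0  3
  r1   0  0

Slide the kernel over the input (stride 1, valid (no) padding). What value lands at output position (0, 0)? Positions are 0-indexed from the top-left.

12

The receptive field on the input at this output position is [1 4 / 8 14]. Elementwise product with the kernel and sum: 4·3.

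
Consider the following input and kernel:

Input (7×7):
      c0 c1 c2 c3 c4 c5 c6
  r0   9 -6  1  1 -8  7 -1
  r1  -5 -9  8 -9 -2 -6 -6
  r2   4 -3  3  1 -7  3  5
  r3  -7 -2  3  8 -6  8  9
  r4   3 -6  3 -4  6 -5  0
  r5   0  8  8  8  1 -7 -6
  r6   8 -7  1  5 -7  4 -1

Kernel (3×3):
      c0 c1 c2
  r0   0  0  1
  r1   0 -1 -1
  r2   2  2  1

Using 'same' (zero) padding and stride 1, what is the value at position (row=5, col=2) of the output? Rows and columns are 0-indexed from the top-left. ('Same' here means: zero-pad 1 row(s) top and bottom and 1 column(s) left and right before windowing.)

The receptive field on the zero-padded input at this output position is [-6 3 -4 / 8 8 8 / -7 1 5]. Elementwise product with the kernel and sum: -4·1 + 8·-1 + 8·-1 + -7·2 + 1·2 + 5·1.

-27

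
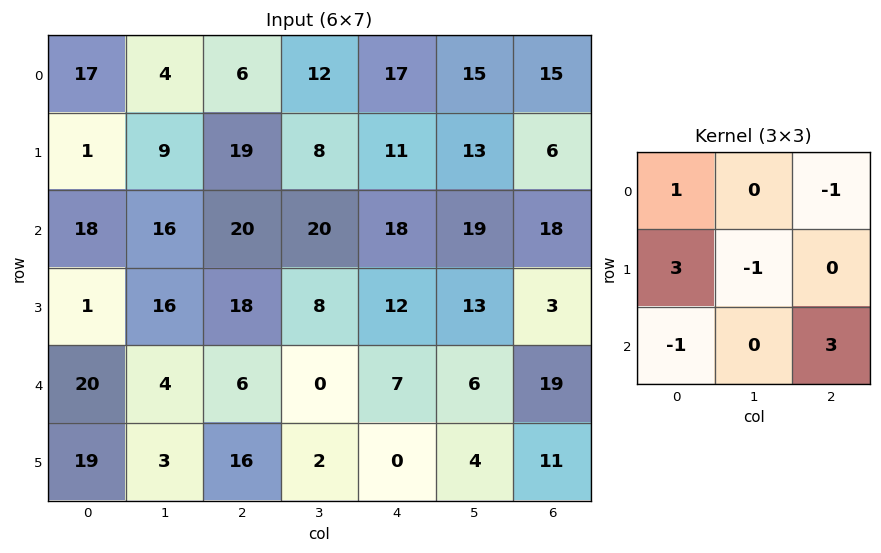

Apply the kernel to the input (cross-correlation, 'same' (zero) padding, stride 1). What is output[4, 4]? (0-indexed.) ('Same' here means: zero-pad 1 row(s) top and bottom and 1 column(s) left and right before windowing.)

-2

The receptive field on the zero-padded input at this output position is [8 12 13 / 0 7 6 / 2 0 4]. Elementwise product with the kernel and sum: 8·1 + 13·-1 + 0·3 + 7·-1 + 2·-1 + 4·3.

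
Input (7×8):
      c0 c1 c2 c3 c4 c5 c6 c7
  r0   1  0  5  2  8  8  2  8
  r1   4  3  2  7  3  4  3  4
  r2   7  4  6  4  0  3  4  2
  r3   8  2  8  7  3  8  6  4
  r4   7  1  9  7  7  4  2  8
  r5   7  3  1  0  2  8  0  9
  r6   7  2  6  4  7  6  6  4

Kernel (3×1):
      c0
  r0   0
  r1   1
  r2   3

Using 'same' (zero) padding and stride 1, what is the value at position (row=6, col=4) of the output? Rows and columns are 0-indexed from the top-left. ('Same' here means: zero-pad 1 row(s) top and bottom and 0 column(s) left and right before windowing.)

The receptive field on the zero-padded input at this output position is [2 / 7 / 0]. Elementwise product with the kernel and sum: 7·1 + 0·3.

7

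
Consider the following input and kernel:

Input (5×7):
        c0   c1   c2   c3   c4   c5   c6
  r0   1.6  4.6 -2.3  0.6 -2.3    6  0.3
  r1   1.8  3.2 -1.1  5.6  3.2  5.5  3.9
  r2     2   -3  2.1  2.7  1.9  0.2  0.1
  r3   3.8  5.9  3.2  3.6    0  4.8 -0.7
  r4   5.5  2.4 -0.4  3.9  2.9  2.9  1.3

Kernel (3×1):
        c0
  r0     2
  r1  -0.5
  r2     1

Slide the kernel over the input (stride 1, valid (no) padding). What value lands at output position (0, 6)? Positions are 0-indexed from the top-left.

-1.25

The receptive field on the input at this output position is [0.3 / 3.9 / 0.1]. Elementwise product with the kernel and sum: 0.3·2 + 3.9·-0.5 + 0.1·1.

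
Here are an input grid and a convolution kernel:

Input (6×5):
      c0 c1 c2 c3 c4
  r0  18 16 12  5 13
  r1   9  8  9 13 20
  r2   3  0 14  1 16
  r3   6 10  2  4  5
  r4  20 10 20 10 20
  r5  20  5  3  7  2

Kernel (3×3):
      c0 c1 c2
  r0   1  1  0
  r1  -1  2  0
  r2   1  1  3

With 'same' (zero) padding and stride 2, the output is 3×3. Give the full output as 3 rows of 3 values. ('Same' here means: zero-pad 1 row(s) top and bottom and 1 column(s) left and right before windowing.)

69 64 54
51 69 73
81 71 48

Output[0,0]: The receptive field on the zero-padded input at this output position is [0 0 0 / 0 18 16 / 0 9 8]. Elementwise product with the kernel and sum: 0·1 + 0·1 + 0·-1 + 18·2 + 0·1 + 9·1 + 8·3.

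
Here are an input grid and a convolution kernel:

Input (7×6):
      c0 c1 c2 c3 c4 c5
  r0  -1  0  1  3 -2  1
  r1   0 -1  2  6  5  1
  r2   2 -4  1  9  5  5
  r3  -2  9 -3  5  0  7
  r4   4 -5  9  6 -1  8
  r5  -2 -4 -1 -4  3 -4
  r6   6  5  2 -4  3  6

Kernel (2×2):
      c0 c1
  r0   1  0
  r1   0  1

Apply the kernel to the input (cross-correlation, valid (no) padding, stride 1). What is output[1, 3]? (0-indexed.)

The receptive field on the input at this output position is [6 5 / 9 5]. Elementwise product with the kernel and sum: 6·1 + 5·1.

11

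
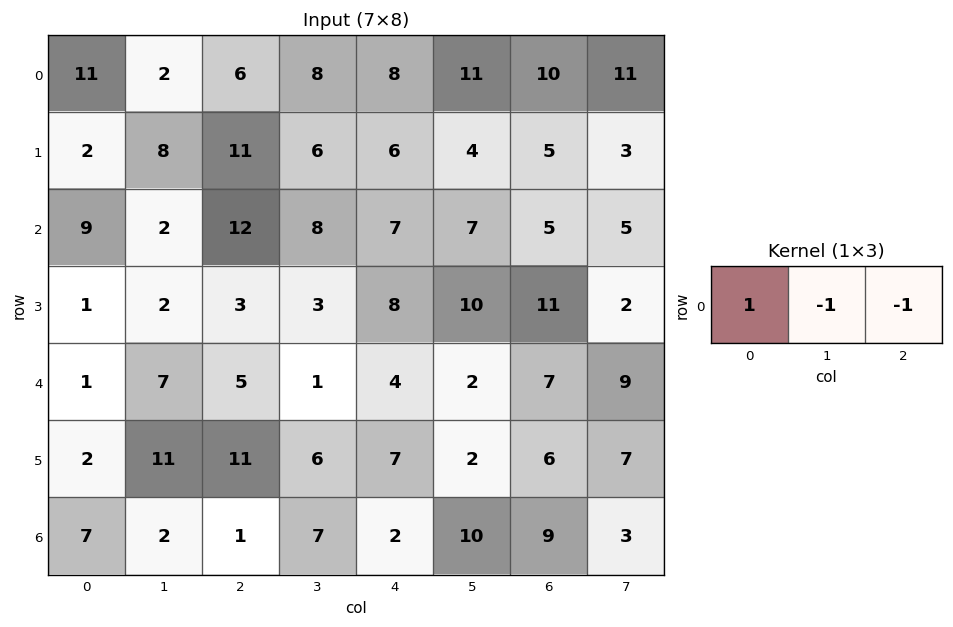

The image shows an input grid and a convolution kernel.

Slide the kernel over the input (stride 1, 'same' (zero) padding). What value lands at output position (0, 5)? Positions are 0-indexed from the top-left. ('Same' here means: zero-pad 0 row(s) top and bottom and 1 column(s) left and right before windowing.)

-13

The receptive field on the zero-padded input at this output position is [8 11 10]. Elementwise product with the kernel and sum: 8·1 + 11·-1 + 10·-1.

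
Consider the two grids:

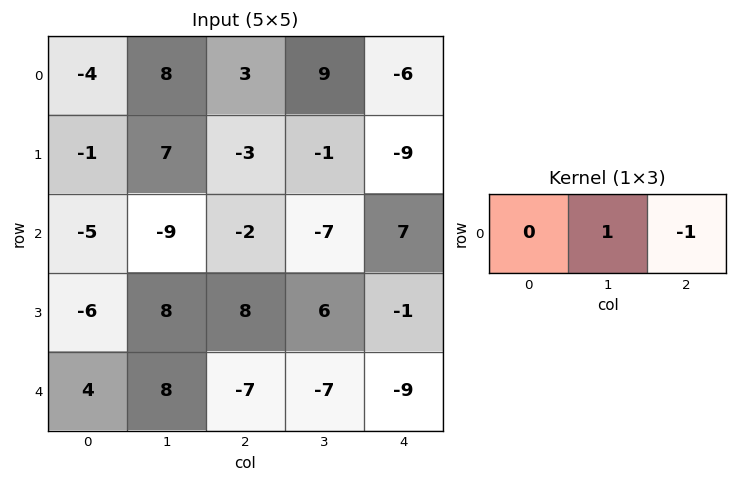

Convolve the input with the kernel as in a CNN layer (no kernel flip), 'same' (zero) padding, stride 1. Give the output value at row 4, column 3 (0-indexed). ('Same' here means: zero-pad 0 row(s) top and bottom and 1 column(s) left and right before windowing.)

2

The receptive field on the zero-padded input at this output position is [-7 -7 -9]. Elementwise product with the kernel and sum: -7·1 + -9·-1.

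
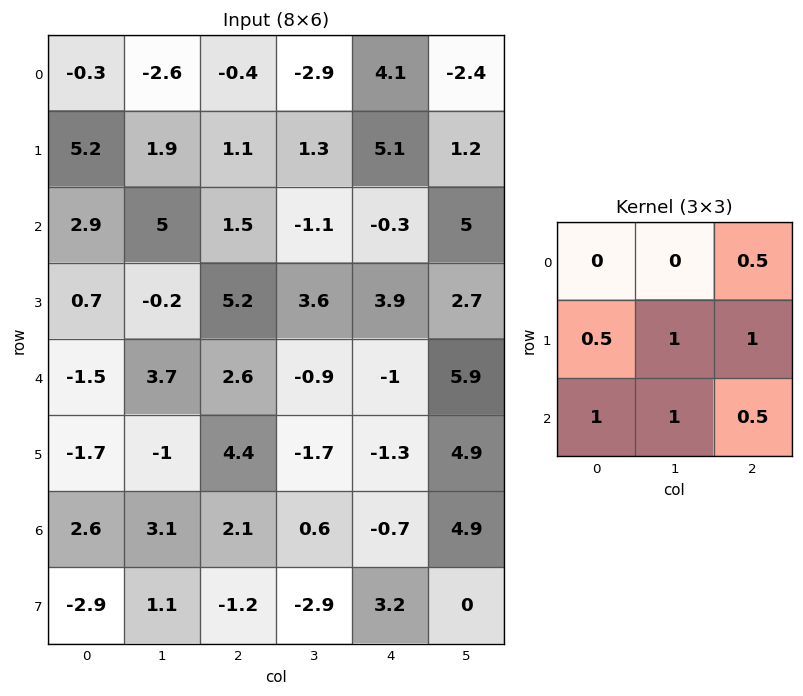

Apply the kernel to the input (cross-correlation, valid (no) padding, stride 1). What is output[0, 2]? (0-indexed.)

9.25

The receptive field on the input at this output position is [-0.4 -2.9 4.1 / 1.1 1.3 5.1 / 1.5 -1.1 -0.3]. Elementwise product with the kernel and sum: 4.1·0.5 + 1.1·0.5 + 1.3·1 + 5.1·1 + 1.5·1 + -1.1·1 + -0.3·0.5.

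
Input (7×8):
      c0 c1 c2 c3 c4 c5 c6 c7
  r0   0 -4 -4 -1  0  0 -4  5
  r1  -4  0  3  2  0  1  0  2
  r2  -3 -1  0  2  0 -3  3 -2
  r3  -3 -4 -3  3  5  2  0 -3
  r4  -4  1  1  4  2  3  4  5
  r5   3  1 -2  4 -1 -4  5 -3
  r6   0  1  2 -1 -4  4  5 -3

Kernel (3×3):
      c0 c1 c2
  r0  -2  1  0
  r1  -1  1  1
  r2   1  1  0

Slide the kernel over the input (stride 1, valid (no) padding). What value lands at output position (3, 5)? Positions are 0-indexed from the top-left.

The receptive field on the input at this output position is [2 0 -3 / 3 4 5 / -4 5 -3]. Elementwise product with the kernel and sum: 2·-2 + 0·1 + 3·-1 + 4·1 + 5·1 + -4·1 + 5·1.

3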